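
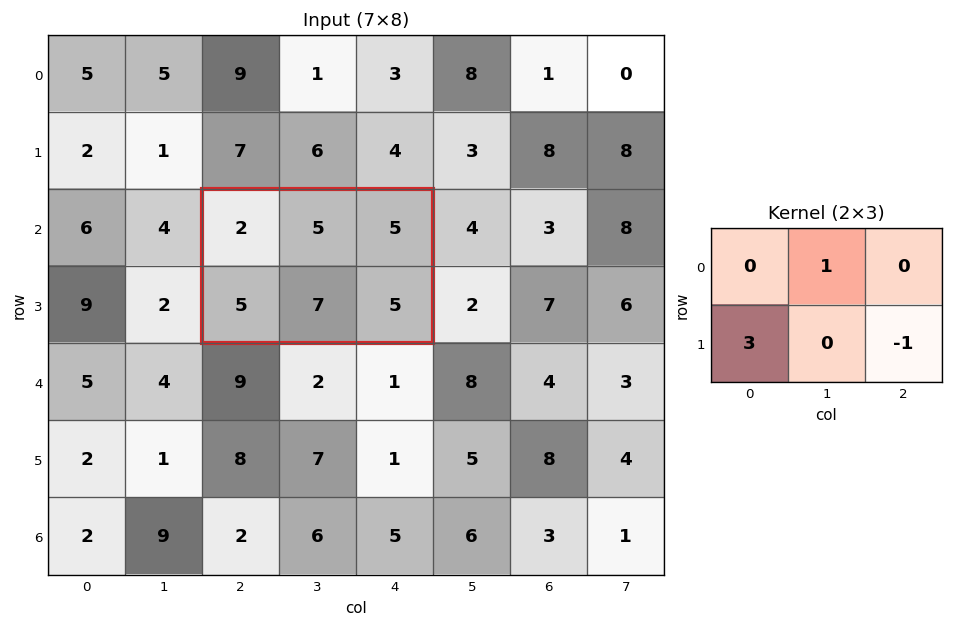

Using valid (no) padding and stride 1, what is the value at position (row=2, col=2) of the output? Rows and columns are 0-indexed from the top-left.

15

The receptive field on the input at this output position is [2 5 5 / 5 7 5]. Elementwise product with the kernel and sum: 5·1 + 5·3 + 5·-1.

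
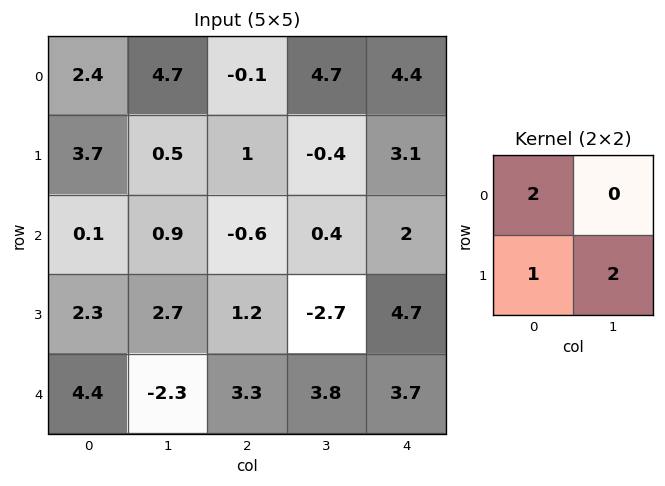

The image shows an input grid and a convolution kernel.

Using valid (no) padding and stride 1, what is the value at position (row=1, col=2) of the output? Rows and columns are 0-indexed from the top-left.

The receptive field on the input at this output position is [1 -0.4 / -0.6 0.4]. Elementwise product with the kernel and sum: 1·2 + -0.6·1 + 0.4·2.

2.2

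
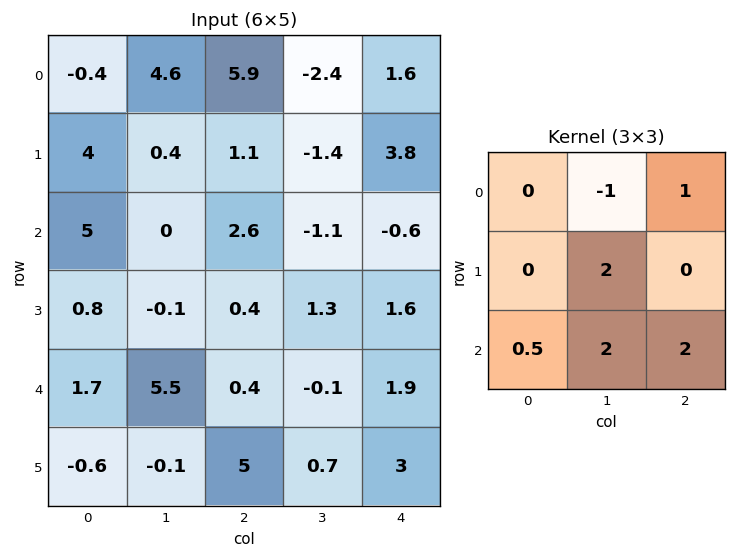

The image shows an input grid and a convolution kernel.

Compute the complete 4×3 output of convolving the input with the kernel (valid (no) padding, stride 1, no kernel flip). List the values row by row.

Output[0,0]: The receptive field on the input at this output position is [-0.4 4.6 5.9 / 4 0.4 1.1 / 5 0 2.6]. Elementwise product with the kernel and sum: 4.6·-1 + 5.9·1 + 0.4·2 + 5·0.5 + 0·2 + 2.6·2.

9.8 -3.1 -0.9
1.7 6.05 9
15.05 0.45 6.9
21 13.05 10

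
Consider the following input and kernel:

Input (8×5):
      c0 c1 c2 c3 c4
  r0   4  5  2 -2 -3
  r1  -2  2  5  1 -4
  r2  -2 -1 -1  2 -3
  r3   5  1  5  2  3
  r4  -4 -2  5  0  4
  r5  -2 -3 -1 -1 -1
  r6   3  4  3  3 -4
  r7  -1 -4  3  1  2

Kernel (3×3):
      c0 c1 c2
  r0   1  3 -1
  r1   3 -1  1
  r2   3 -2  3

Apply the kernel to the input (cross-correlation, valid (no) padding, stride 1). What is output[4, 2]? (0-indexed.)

-11

The receptive field on the input at this output position is [5 0 4 / -1 -1 -1 / 3 3 -4]. Elementwise product with the kernel and sum: 5·1 + 0·3 + 4·-1 + -1·3 + -1·-1 + -1·1 + 3·3 + 3·-2 + -4·3.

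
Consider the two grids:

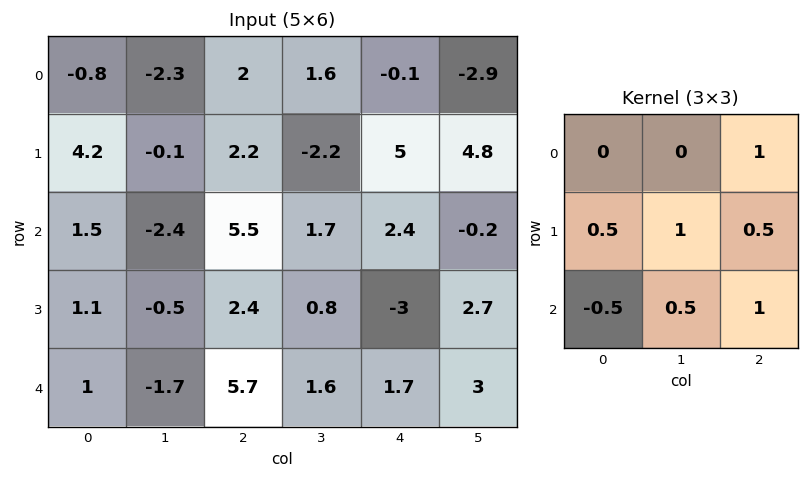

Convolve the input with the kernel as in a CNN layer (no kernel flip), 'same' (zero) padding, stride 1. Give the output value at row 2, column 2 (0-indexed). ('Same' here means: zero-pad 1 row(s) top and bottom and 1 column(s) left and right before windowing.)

5.2

The receptive field on the zero-padded input at this output position is [-0.1 2.2 -2.2 / -2.4 5.5 1.7 / -0.5 2.4 0.8]. Elementwise product with the kernel and sum: -2.2·1 + -2.4·0.5 + 5.5·1 + 1.7·0.5 + -0.5·-0.5 + 2.4·0.5 + 0.8·1.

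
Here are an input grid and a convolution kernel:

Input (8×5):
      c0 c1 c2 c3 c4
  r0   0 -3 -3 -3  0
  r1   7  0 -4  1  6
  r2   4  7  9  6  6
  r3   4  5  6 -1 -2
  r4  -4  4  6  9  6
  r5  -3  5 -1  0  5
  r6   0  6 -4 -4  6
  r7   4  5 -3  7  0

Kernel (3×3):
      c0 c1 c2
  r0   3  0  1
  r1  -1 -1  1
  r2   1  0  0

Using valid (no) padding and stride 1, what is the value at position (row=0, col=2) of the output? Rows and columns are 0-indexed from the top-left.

9

The receptive field on the input at this output position is [-3 -3 0 / -4 1 6 / 9 6 6]. Elementwise product with the kernel and sum: -3·3 + 0·1 + -4·-1 + 1·-1 + 6·1 + 9·1.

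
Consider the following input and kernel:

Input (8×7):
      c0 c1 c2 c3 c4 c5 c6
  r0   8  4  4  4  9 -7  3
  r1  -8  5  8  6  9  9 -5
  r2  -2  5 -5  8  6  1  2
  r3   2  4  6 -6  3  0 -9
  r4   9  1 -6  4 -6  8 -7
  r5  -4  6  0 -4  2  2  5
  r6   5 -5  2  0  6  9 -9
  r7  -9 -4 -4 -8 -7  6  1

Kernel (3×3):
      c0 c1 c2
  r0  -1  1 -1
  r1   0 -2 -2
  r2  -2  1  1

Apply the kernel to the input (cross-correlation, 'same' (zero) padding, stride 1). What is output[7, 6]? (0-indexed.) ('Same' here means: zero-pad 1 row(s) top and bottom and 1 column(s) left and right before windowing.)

-20

The receptive field on the zero-padded input at this output position is [9 -9 0 / 6 1 0 / 0 0 0]. Elementwise product with the kernel and sum: 9·-1 + -9·1 + 0·-1 + 1·-2 + 0·-2 + 0·-2 + 0·1 + 0·1.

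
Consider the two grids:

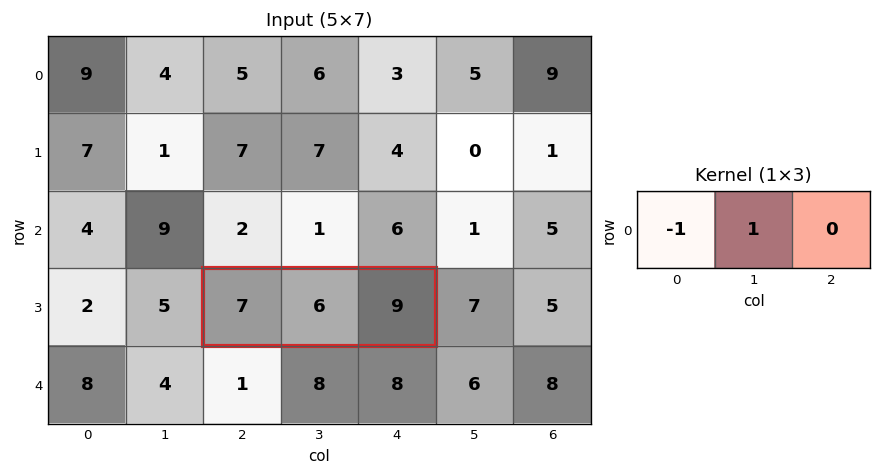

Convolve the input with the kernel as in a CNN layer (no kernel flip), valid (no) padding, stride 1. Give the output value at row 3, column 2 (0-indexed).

The receptive field on the input at this output position is [7 6 9]. Elementwise product with the kernel and sum: 7·-1 + 6·1.

-1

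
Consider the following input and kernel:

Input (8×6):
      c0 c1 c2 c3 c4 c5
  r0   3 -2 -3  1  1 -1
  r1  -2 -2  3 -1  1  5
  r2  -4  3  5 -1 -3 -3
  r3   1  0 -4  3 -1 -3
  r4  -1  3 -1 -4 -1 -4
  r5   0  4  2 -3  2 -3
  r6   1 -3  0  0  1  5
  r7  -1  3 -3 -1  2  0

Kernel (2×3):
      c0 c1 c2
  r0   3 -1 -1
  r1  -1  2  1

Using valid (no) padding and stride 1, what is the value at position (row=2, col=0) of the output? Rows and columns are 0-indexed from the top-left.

-25

The receptive field on the input at this output position is [-4 3 5 / 1 0 -4]. Elementwise product with the kernel and sum: -4·3 + 3·-1 + 5·-1 + 1·-1 + 0·2 + -4·1.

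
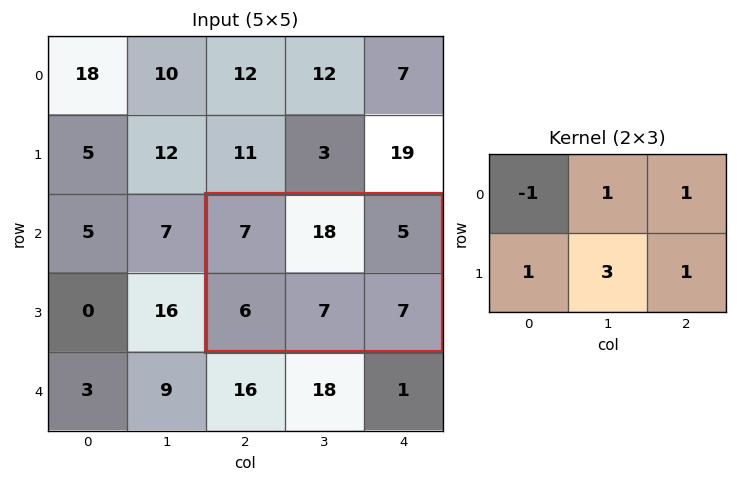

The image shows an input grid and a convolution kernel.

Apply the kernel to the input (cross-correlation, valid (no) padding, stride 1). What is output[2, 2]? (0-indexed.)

50

The receptive field on the input at this output position is [7 18 5 / 6 7 7]. Elementwise product with the kernel and sum: 7·-1 + 18·1 + 5·1 + 6·1 + 7·3 + 7·1.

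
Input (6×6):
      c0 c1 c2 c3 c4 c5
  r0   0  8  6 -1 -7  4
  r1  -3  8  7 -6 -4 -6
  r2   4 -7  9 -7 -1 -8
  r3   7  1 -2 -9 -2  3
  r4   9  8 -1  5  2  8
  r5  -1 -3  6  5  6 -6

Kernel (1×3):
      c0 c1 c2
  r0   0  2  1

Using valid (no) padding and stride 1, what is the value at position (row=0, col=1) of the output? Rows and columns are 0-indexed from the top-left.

The receptive field on the input at this output position is [8 6 -1]. Elementwise product with the kernel and sum: 6·2 + -1·1.

11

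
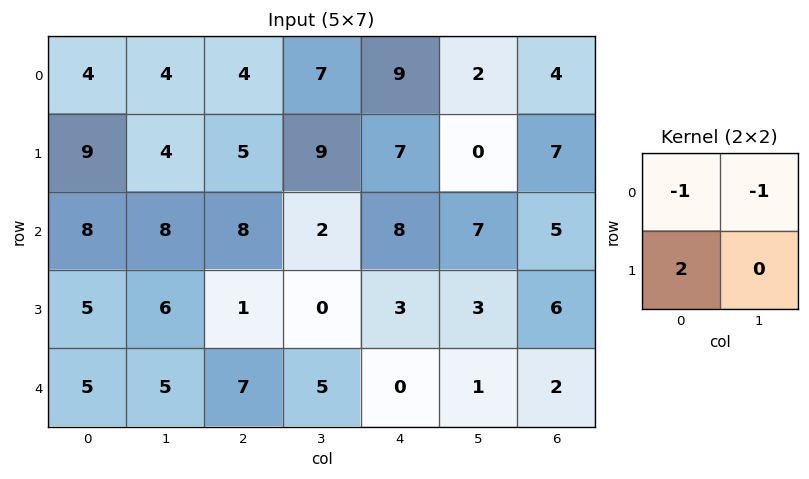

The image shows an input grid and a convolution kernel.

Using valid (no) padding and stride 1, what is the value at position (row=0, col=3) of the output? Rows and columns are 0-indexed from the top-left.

2

The receptive field on the input at this output position is [7 9 / 9 7]. Elementwise product with the kernel and sum: 7·-1 + 9·-1 + 9·2.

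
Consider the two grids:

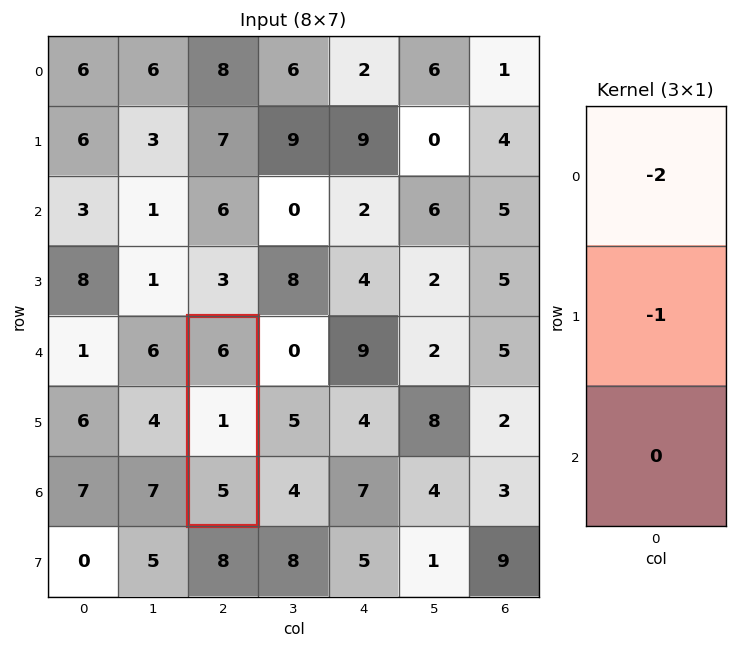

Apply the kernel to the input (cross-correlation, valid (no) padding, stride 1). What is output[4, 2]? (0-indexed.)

The receptive field on the input at this output position is [6 / 1 / 5]. Elementwise product with the kernel and sum: 6·-2 + 1·-1.

-13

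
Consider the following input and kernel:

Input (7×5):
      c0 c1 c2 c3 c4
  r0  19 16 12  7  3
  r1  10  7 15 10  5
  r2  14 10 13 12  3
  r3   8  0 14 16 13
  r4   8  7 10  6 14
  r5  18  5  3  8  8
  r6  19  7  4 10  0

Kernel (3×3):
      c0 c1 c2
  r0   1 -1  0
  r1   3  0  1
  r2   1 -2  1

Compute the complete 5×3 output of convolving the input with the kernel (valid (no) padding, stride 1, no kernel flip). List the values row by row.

55 31 47
80 22 42
46 6 68
53 20 37
67 29 5

Output[0,0]: The receptive field on the input at this output position is [19 16 12 / 10 7 15 / 14 10 13]. Elementwise product with the kernel and sum: 19·1 + 16·-1 + 10·3 + 15·1 + 14·1 + 10·-2 + 13·1.
Output[0,1]: The receptive field on the input at this output position is [16 12 7 / 7 15 10 / 10 13 12]. Elementwise product with the kernel and sum: 16·1 + 12·-1 + 7·3 + 10·1 + 10·1 + 13·-2 + 12·1.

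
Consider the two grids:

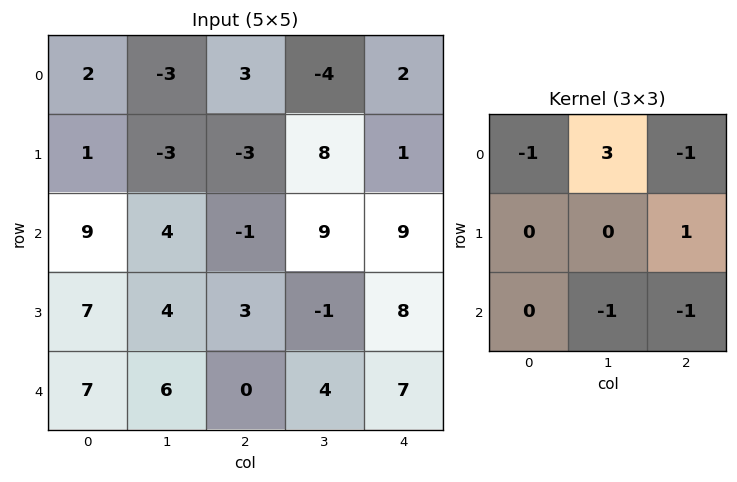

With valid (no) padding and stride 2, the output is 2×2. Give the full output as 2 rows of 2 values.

-20 -34
1 16

Output[0,0]: The receptive field on the input at this output position is [2 -3 3 / 1 -3 -3 / 9 4 -1]. Elementwise product with the kernel and sum: 2·-1 + -3·3 + 3·-1 + -3·1 + 4·-1 + -1·-1.
Output[0,1]: The receptive field on the input at this output position is [3 -4 2 / -3 8 1 / -1 9 9]. Elementwise product with the kernel and sum: 3·-1 + -4·3 + 2·-1 + 1·1 + 9·-1 + 9·-1.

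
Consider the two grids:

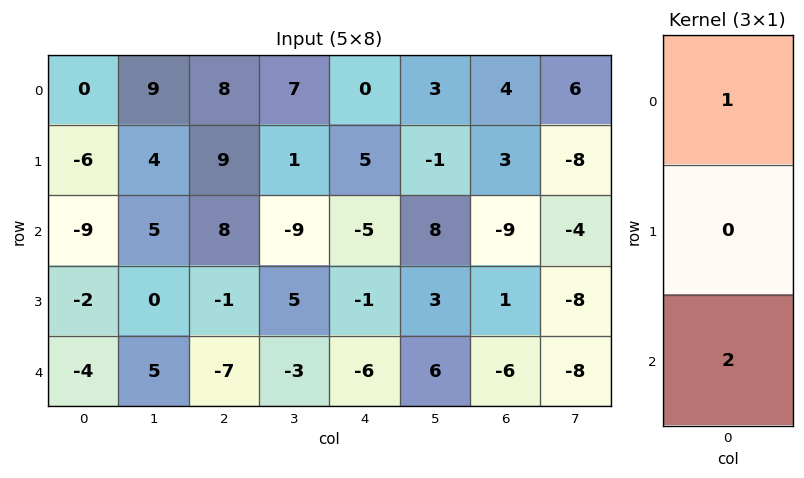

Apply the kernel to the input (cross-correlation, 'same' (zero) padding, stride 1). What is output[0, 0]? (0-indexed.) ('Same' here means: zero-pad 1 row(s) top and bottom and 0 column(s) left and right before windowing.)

The receptive field on the zero-padded input at this output position is [0 / 0 / -6]. Elementwise product with the kernel and sum: 0·1 + -6·2.

-12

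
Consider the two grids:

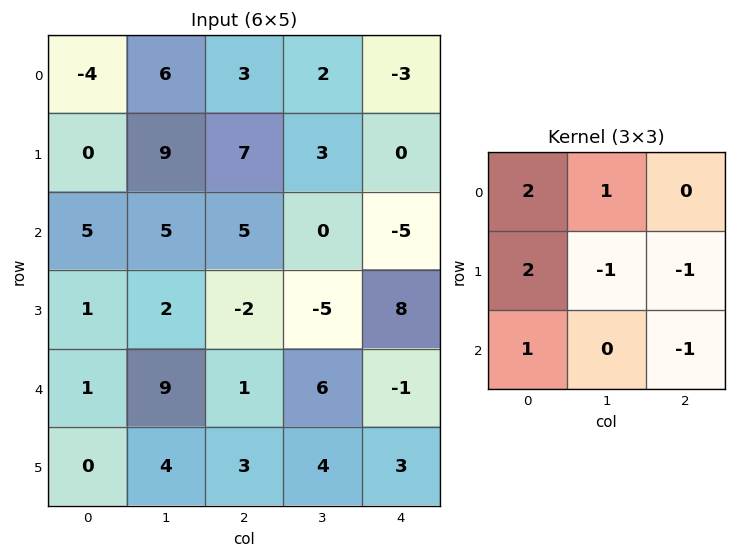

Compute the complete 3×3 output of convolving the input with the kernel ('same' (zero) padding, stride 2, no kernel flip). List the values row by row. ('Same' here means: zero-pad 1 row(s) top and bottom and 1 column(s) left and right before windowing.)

Output[0,0]: The receptive field on the zero-padded input at this output position is [0 0 0 / 0 -4 6 / 0 0 9]. Elementwise product with the kernel and sum: 0·2 + 0·1 + 0·2 + -4·-1 + 6·-1 + 0·1 + 9·-1.

-11 13 10
-12 37 6
-13 13 15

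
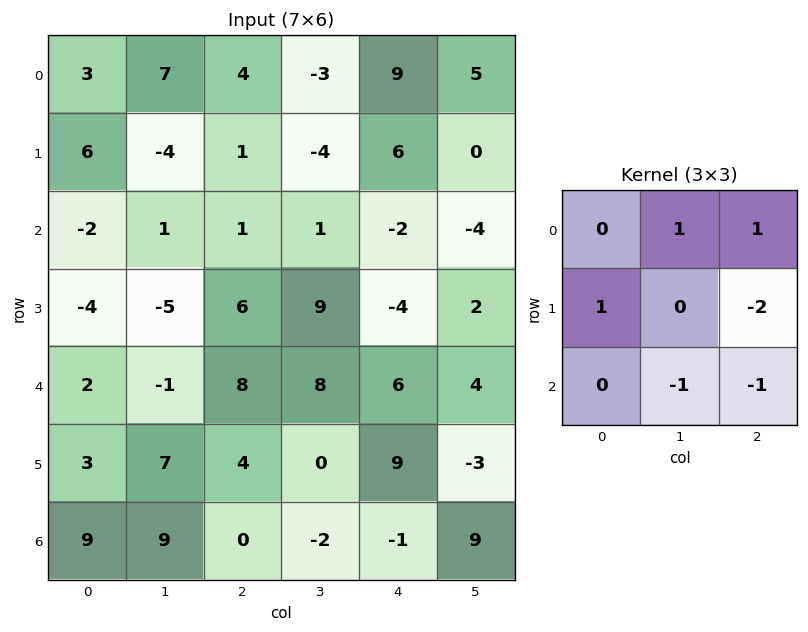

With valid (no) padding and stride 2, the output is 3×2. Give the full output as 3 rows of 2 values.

13 -4
-21 -1
-7 3

Output[0,0]: The receptive field on the input at this output position is [3 7 4 / 6 -4 1 / -2 1 1]. Elementwise product with the kernel and sum: 7·1 + 4·1 + 6·1 + 1·-2 + 1·-1 + 1·-1.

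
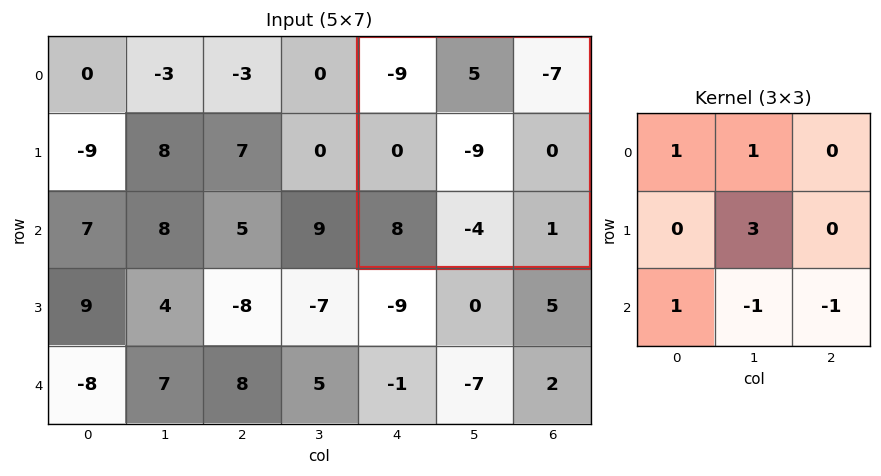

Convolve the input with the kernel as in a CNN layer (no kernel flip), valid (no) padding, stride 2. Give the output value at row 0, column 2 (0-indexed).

The receptive field on the input at this output position is [-9 5 -7 / 0 -9 0 / 8 -4 1]. Elementwise product with the kernel and sum: -9·1 + 5·1 + -9·3 + 8·1 + -4·-1 + 1·-1.

-20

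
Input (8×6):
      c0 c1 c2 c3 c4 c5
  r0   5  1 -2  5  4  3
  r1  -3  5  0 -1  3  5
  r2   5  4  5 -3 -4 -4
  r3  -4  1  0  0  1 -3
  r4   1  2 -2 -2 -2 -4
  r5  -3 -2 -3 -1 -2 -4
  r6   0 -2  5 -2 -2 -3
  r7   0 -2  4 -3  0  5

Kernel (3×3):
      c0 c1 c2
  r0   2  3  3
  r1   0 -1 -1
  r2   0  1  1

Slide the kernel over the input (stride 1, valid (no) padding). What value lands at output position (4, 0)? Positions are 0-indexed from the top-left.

The receptive field on the input at this output position is [1 2 -2 / -3 -2 -3 / 0 -2 5]. Elementwise product with the kernel and sum: 1·2 + 2·3 + -2·3 + -2·-1 + -3·-1 + -2·1 + 5·1.

10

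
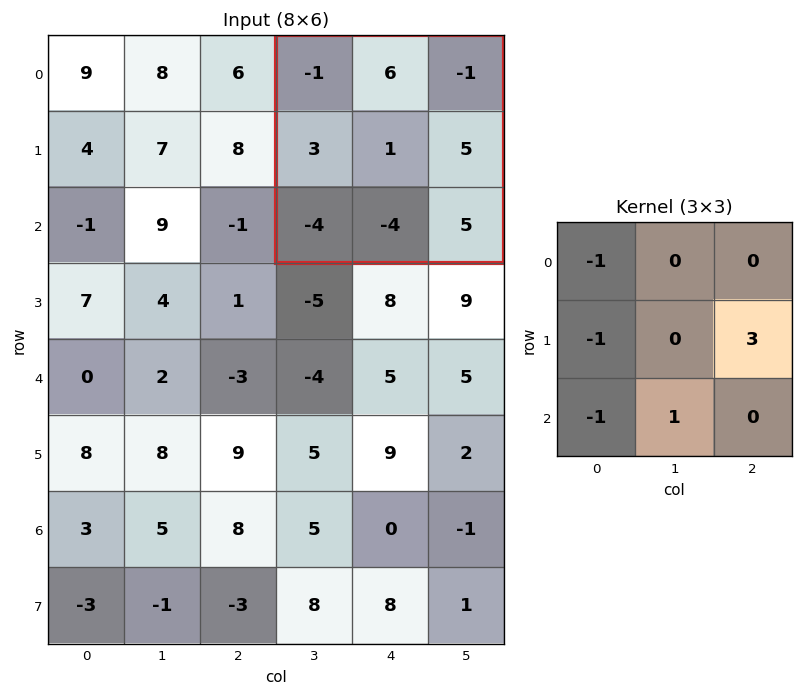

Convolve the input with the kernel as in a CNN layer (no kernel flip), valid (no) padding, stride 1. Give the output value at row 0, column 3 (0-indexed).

13

The receptive field on the input at this output position is [-1 6 -1 / 3 1 5 / -4 -4 5]. Elementwise product with the kernel and sum: -1·-1 + 3·-1 + 5·3 + -4·-1 + -4·1.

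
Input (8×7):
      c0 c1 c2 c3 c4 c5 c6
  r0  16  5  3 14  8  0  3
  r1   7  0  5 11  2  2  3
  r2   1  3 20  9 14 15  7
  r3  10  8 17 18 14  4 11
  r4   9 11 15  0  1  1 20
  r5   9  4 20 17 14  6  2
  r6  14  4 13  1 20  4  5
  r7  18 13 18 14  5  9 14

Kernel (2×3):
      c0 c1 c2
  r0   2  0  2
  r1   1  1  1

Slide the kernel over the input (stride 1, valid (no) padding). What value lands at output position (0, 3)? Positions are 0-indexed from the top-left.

43

The receptive field on the input at this output position is [14 8 0 / 11 2 2]. Elementwise product with the kernel and sum: 14·2 + 0·2 + 11·1 + 2·1 + 2·1.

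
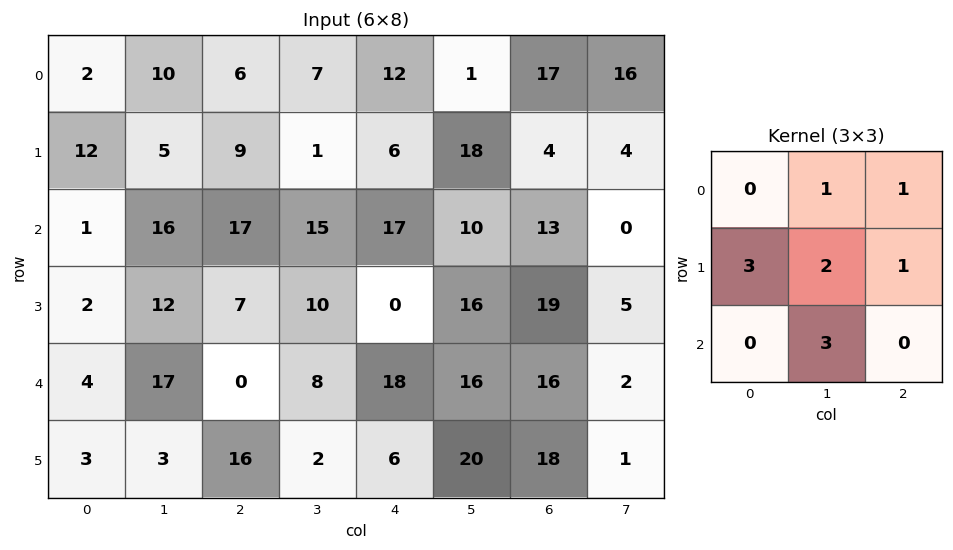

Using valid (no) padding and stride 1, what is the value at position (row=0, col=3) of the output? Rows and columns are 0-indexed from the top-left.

The receptive field on the input at this output position is [7 12 1 / 1 6 18 / 15 17 10]. Elementwise product with the kernel and sum: 12·1 + 1·1 + 1·3 + 6·2 + 18·1 + 17·3.

97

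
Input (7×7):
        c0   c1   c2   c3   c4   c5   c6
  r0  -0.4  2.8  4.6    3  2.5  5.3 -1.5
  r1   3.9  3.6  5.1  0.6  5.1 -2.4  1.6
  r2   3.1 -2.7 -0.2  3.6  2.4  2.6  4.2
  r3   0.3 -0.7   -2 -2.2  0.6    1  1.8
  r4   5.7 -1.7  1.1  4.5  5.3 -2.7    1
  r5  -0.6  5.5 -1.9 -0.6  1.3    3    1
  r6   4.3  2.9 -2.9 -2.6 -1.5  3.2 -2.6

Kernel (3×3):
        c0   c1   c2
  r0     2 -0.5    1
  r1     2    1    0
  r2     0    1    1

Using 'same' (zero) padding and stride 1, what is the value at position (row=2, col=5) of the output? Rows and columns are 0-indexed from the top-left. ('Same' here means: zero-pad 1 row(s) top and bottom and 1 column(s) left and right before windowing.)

23.2

The receptive field on the zero-padded input at this output position is [5.1 -2.4 1.6 / 2.4 2.6 4.2 / 0.6 1 1.8]. Elementwise product with the kernel and sum: 5.1·2 + -2.4·-0.5 + 1.6·1 + 2.4·2 + 2.6·1 + 1·1 + 1.8·1.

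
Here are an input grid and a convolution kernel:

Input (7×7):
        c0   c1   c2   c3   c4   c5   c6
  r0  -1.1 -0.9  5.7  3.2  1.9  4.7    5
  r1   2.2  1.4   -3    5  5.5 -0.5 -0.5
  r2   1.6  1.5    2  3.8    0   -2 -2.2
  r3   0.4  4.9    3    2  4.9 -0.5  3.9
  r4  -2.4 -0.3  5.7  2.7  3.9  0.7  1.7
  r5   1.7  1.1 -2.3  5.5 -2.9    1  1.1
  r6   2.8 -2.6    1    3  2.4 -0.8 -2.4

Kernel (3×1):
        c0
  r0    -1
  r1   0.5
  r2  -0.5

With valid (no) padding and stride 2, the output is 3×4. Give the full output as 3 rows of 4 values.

1.4 -8.2 0.85 -4.15
-0.2 -3.35 0.5 3.3
1.85 -7.35 -6.55 0.05

Output[0,0]: The receptive field on the input at this output position is [-1.1 / 2.2 / 1.6]. Elementwise product with the kernel and sum: -1.1·-1 + 2.2·0.5 + 1.6·-0.5.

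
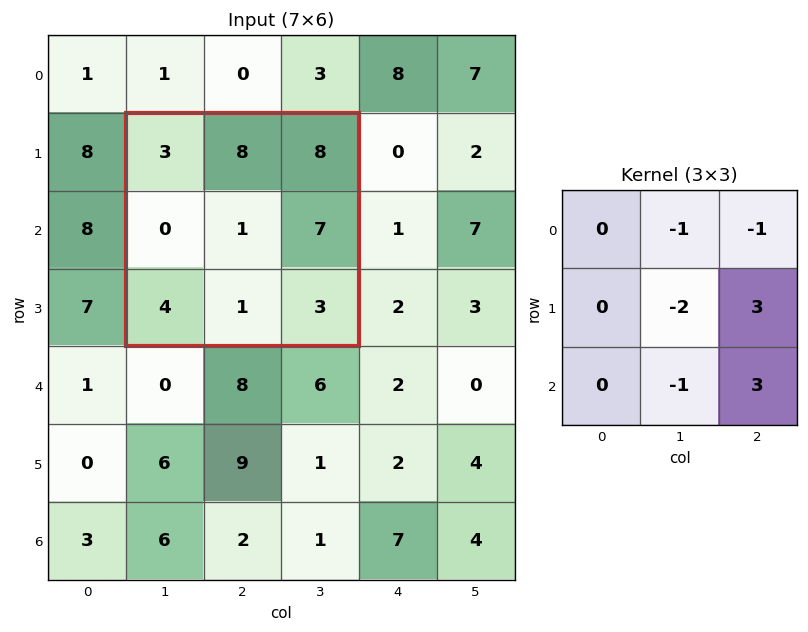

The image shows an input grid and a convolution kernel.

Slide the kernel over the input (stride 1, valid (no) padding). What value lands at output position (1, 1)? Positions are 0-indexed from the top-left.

The receptive field on the input at this output position is [3 8 8 / 0 1 7 / 4 1 3]. Elementwise product with the kernel and sum: 8·-1 + 8·-1 + 1·-2 + 7·3 + 1·-1 + 3·3.

11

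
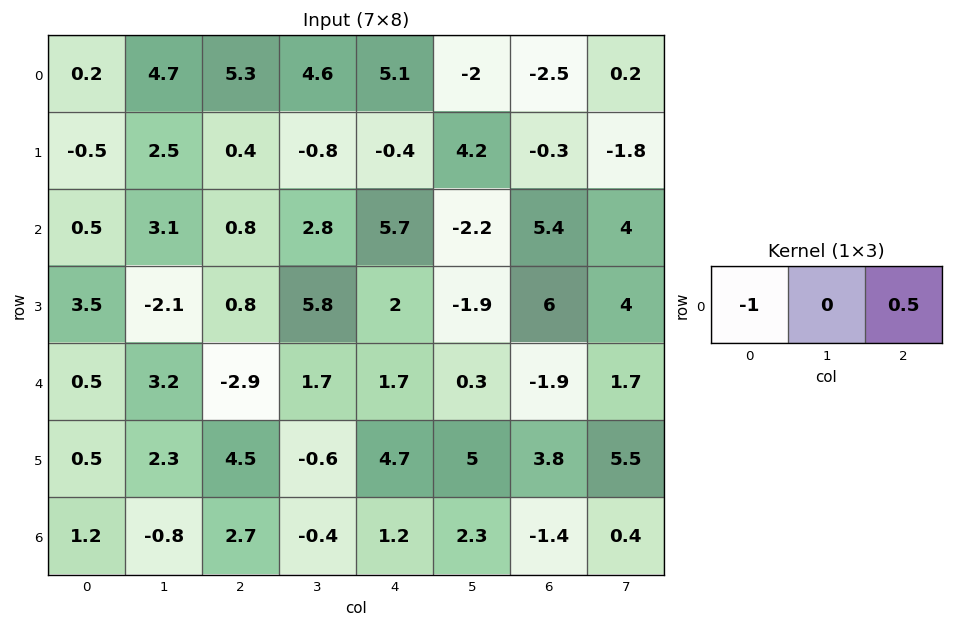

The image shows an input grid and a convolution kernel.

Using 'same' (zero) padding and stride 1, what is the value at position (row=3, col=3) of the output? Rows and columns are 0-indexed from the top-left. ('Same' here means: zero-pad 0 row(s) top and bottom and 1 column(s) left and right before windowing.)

0.2

The receptive field on the zero-padded input at this output position is [0.8 5.8 2]. Elementwise product with the kernel and sum: 0.8·-1 + 2·0.5.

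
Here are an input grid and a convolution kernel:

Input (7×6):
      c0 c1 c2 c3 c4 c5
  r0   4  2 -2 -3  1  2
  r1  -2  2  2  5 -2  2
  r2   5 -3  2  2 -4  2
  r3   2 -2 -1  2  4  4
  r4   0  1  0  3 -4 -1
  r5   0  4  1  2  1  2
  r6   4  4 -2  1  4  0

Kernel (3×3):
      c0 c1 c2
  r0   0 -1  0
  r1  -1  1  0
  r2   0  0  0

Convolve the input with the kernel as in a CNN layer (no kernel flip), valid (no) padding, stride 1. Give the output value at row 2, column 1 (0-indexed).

-1

The receptive field on the input at this output position is [-3 2 2 / -2 -1 2 / 1 0 3]. Elementwise product with the kernel and sum: 2·-1 + -2·-1 + -1·1.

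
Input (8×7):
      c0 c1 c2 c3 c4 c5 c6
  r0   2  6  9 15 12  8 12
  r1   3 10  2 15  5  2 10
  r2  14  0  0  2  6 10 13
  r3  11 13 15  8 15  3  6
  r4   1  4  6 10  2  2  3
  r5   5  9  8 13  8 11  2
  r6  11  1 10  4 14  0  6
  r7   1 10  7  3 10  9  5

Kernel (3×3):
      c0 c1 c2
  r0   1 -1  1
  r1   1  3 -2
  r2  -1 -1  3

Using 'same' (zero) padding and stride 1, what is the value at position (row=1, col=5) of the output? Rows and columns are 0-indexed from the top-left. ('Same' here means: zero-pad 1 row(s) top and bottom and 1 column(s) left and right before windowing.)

The receptive field on the zero-padded input at this output position is [12 8 12 / 5 2 10 / 6 10 13]. Elementwise product with the kernel and sum: 12·1 + 8·-1 + 12·1 + 5·1 + 2·3 + 10·-2 + 6·-1 + 10·-1 + 13·3.

30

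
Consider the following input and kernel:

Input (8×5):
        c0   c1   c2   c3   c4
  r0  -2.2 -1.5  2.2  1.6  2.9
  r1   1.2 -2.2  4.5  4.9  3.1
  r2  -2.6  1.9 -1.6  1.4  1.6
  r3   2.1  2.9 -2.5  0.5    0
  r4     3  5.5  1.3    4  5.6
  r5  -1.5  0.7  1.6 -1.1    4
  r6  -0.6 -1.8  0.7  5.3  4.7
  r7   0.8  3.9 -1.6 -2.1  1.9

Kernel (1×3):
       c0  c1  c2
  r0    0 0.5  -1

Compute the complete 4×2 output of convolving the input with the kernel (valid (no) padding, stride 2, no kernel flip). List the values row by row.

Output[0,0]: The receptive field on the input at this output position is [-2.2 -1.5 2.2]. Elementwise product with the kernel and sum: -1.5·0.5 + 2.2·-1.
Output[0,1]: The receptive field on the input at this output position is [2.2 1.6 2.9]. Elementwise product with the kernel and sum: 1.6·0.5 + 2.9·-1.

-2.95 -2.1
2.55 -0.9
1.45 -3.6
-1.6 -2.05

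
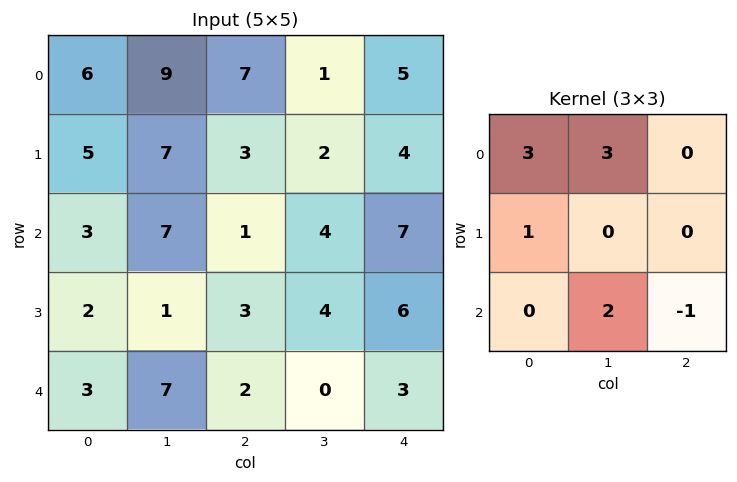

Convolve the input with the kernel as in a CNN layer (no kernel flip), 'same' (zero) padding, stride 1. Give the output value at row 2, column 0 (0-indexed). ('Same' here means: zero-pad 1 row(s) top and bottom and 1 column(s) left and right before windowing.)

The receptive field on the zero-padded input at this output position is [0 5 7 / 0 3 7 / 0 2 1]. Elementwise product with the kernel and sum: 0·3 + 5·3 + 0·1 + 2·2 + 1·-1.

18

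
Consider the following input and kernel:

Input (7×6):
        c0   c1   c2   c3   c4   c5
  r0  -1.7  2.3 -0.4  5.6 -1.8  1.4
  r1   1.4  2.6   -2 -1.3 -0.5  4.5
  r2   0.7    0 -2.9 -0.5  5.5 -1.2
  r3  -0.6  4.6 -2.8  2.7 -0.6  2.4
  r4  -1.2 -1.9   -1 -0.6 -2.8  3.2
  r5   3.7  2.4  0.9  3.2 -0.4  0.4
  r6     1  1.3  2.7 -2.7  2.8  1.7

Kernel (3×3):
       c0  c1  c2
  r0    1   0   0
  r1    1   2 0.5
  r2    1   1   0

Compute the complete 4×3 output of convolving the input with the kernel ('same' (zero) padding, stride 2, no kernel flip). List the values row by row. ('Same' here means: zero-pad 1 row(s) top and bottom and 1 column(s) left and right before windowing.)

Output[0,0]: The receptive field on the zero-padded input at this output position is [0 0 0 / 0 -1.7 2.3 / 0 1.4 2.6]. Elementwise product with the kernel and sum: 0·1 + 0·1 + -1.7·2 + 2.3·0.5 + 0·1 + 1.4·1.

-0.85 4.9 0.9
0.8 -1.65 10.7
0.35 3.7 0.9
2.65 7.75 6.95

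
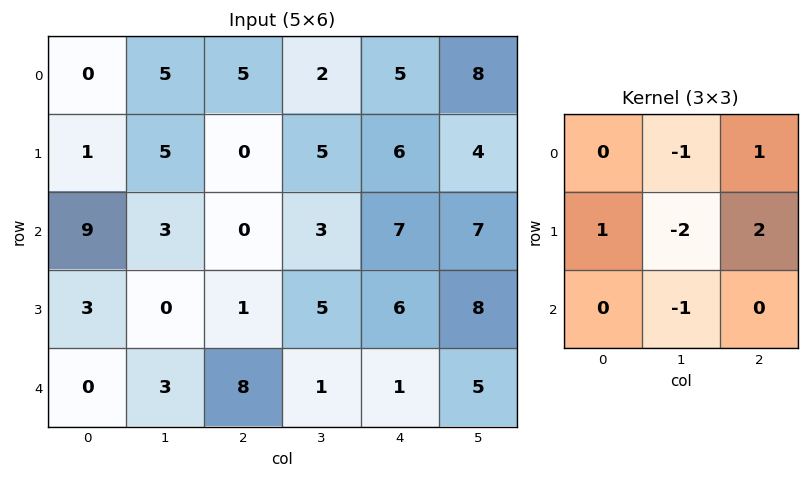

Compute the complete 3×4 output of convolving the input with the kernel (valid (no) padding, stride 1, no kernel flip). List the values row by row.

-12 12 2 -3
-2 13 4 -5
-1 3 6 8

Output[0,0]: The receptive field on the input at this output position is [0 5 5 / 1 5 0 / 9 3 0]. Elementwise product with the kernel and sum: 5·-1 + 5·1 + 1·1 + 5·-2 + 0·2 + 3·-1.
Output[0,1]: The receptive field on the input at this output position is [5 5 2 / 5 0 5 / 3 0 3]. Elementwise product with the kernel and sum: 5·-1 + 2·1 + 5·1 + 0·-2 + 5·2 + 0·-1.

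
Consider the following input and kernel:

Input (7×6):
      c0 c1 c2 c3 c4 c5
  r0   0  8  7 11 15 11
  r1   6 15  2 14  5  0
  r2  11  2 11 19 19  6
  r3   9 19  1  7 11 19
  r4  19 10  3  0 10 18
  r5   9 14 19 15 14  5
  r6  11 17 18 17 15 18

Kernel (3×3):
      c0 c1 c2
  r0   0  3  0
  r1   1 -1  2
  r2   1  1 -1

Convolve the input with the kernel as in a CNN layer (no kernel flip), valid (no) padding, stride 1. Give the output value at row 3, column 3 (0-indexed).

83

The receptive field on the input at this output position is [7 11 19 / 0 10 18 / 15 14 5]. Elementwise product with the kernel and sum: 11·3 + 0·1 + 10·-1 + 18·2 + 15·1 + 14·1 + 5·-1.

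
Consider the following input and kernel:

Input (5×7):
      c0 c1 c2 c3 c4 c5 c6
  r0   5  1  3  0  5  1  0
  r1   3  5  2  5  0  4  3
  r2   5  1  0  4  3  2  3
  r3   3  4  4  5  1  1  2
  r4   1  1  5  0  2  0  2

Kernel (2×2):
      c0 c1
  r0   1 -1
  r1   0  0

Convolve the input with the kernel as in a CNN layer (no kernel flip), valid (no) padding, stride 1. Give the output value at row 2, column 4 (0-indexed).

The receptive field on the input at this output position is [3 2 / 1 1]. Elementwise product with the kernel and sum: 3·1 + 2·-1.

1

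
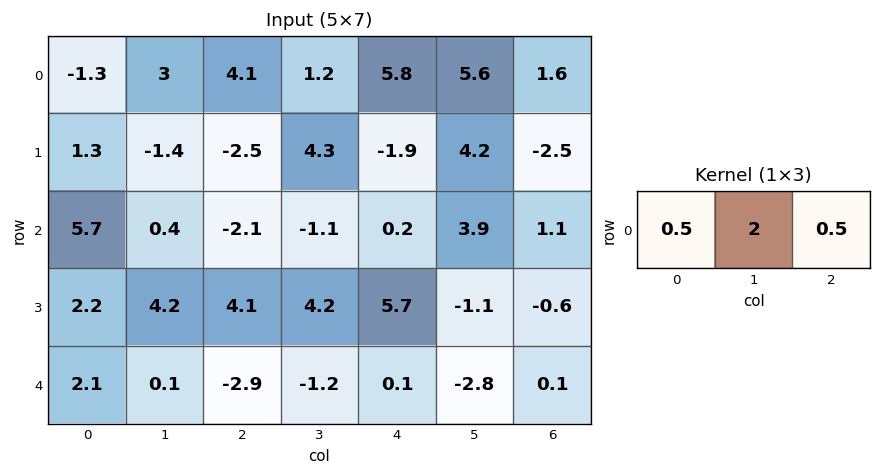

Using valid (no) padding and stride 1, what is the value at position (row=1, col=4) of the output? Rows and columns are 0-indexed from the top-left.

The receptive field on the input at this output position is [-1.9 4.2 -2.5]. Elementwise product with the kernel and sum: -1.9·0.5 + 4.2·2 + -2.5·0.5.

6.2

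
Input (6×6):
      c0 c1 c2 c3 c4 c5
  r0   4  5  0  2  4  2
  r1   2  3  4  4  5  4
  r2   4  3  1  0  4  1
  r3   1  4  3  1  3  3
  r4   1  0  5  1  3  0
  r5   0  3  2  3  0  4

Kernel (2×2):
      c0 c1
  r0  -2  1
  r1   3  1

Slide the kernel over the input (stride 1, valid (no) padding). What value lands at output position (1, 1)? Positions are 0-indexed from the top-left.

8

The receptive field on the input at this output position is [3 4 / 3 1]. Elementwise product with the kernel and sum: 3·-2 + 4·1 + 3·3 + 1·1.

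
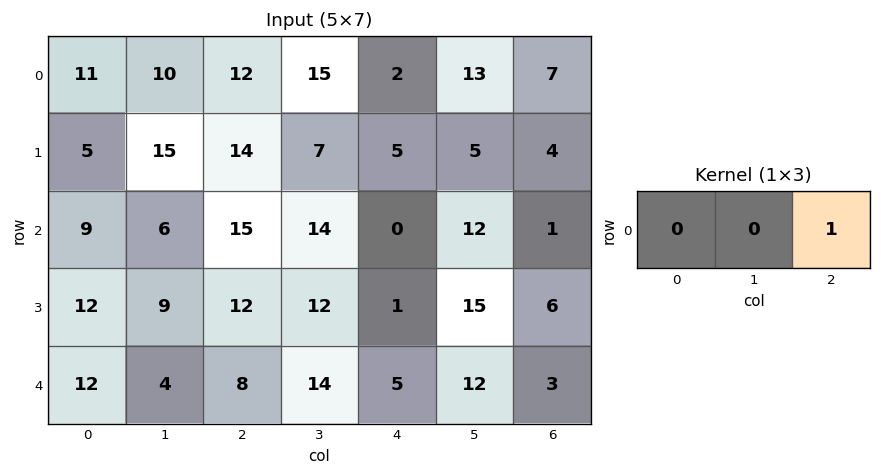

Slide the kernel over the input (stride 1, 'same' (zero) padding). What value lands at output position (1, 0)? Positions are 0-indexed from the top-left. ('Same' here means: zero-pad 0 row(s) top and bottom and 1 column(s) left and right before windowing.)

The receptive field on the zero-padded input at this output position is [0 5 15]. Elementwise product with the kernel and sum: 15·1.

15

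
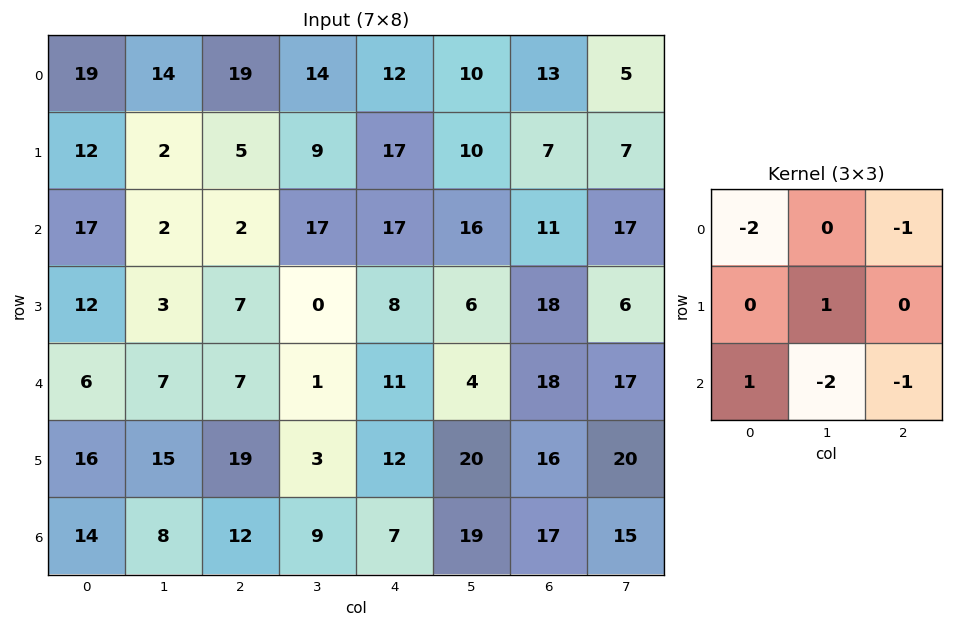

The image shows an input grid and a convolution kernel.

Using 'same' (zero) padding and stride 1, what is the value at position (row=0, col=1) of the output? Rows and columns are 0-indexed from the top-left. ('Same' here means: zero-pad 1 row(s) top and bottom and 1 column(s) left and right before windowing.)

17

The receptive field on the zero-padded input at this output position is [0 0 0 / 19 14 19 / 12 2 5]. Elementwise product with the kernel and sum: 0·-2 + 0·-1 + 14·1 + 12·1 + 2·-2 + 5·-1.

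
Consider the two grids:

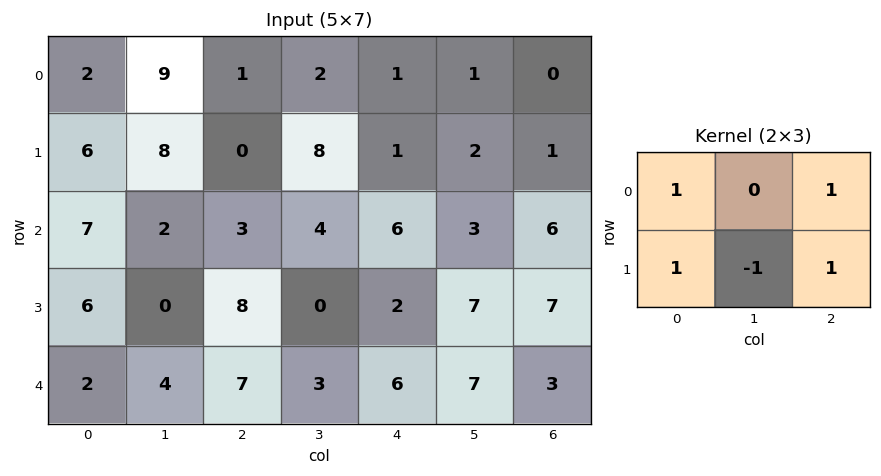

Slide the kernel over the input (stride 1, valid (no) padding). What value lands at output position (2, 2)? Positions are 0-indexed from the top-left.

19

The receptive field on the input at this output position is [3 4 6 / 8 0 2]. Elementwise product with the kernel and sum: 3·1 + 6·1 + 8·1 + 0·-1 + 2·1.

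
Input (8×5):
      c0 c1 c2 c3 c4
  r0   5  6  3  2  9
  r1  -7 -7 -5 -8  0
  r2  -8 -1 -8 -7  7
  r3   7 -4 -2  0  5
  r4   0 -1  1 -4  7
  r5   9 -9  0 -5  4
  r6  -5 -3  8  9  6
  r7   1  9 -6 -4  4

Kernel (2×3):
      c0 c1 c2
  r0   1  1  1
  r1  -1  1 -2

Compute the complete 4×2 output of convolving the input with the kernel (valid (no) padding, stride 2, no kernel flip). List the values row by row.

24 11
-24 -16
-18 -9
20 17

Output[0,0]: The receptive field on the input at this output position is [5 6 3 / -7 -7 -5]. Elementwise product with the kernel and sum: 5·1 + 6·1 + 3·1 + -7·-1 + -7·1 + -5·-2.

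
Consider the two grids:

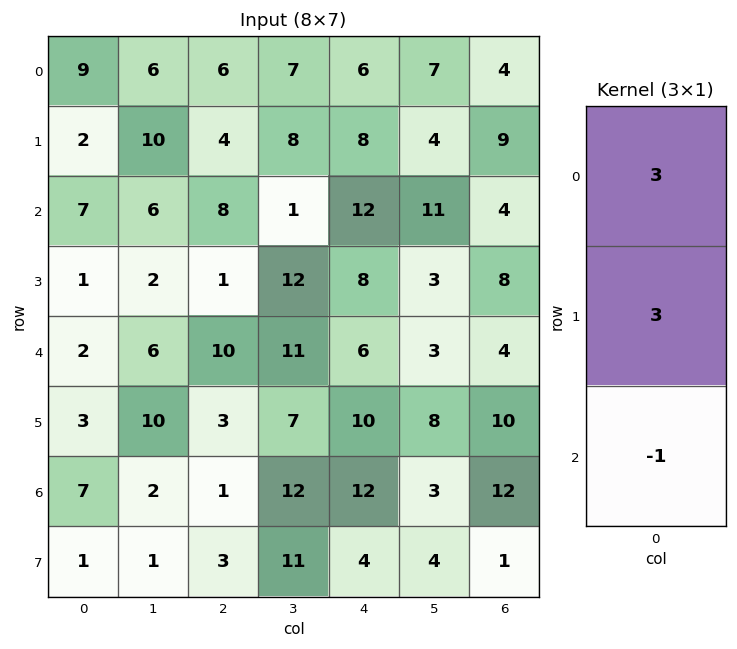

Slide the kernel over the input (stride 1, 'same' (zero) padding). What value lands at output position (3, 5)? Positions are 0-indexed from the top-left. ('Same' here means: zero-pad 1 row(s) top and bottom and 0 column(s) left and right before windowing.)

39

The receptive field on the zero-padded input at this output position is [11 / 3 / 3]. Elementwise product with the kernel and sum: 11·3 + 3·3 + 3·-1.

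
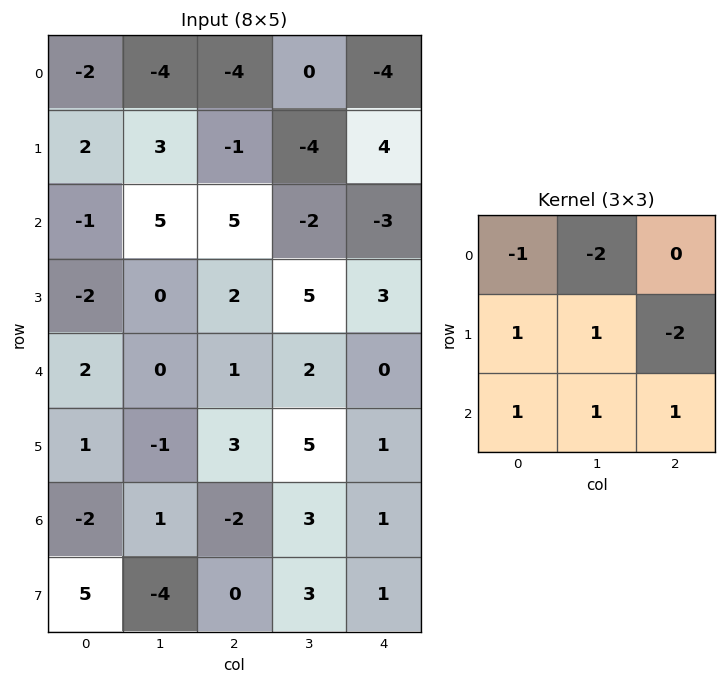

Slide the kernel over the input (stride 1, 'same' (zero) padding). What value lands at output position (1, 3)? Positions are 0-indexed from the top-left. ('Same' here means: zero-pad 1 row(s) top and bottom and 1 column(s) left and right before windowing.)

-9

The receptive field on the zero-padded input at this output position is [-4 0 -4 / -1 -4 4 / 5 -2 -3]. Elementwise product with the kernel and sum: -4·-1 + 0·-2 + -1·1 + -4·1 + 4·-2 + 5·1 + -2·1 + -3·1.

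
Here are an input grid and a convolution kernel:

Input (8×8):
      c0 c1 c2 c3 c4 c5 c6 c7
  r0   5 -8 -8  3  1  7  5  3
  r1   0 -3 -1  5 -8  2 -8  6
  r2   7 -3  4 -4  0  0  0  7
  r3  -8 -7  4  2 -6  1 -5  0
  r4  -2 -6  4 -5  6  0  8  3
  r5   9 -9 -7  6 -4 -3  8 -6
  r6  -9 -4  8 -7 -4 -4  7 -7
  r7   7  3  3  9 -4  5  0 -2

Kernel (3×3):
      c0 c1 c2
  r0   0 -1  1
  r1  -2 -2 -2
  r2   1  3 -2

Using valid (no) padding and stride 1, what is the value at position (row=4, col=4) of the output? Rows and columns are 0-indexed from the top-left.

The receptive field on the input at this output position is [6 0 8 / -4 -3 8 / -4 -4 7]. Elementwise product with the kernel and sum: 0·-1 + 8·1 + -4·-2 + -3·-2 + 8·-2 + -4·1 + -4·3 + 7·-2.

-24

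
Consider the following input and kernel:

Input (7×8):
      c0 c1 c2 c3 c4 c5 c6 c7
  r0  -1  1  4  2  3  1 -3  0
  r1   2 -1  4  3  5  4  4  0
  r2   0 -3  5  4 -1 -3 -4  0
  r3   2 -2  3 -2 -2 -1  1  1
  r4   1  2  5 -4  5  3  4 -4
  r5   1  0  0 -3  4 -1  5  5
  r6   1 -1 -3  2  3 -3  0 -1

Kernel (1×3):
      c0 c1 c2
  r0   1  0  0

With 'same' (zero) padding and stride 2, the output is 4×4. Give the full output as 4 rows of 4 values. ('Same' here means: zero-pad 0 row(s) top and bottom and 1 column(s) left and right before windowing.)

0 1 2 1
0 -3 4 -3
0 2 -4 3
0 -1 2 -3

Output[0,0]: The receptive field on the zero-padded input at this output position is [0 -1 1]. Elementwise product with the kernel and sum: 0·1.
Output[0,1]: The receptive field on the zero-padded input at this output position is [1 4 2]. Elementwise product with the kernel and sum: 1·1.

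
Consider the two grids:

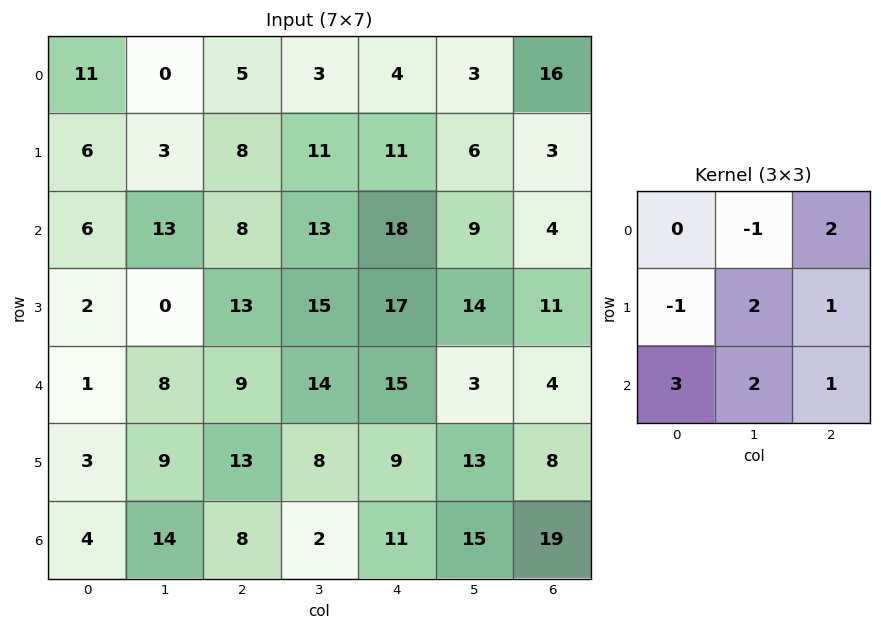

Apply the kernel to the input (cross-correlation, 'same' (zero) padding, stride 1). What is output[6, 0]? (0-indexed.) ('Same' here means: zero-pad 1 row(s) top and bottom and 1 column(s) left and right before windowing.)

37

The receptive field on the zero-padded input at this output position is [0 3 9 / 0 4 14 / 0 0 0]. Elementwise product with the kernel and sum: 3·-1 + 9·2 + 0·-1 + 4·2 + 14·1 + 0·3 + 0·2 + 0·1.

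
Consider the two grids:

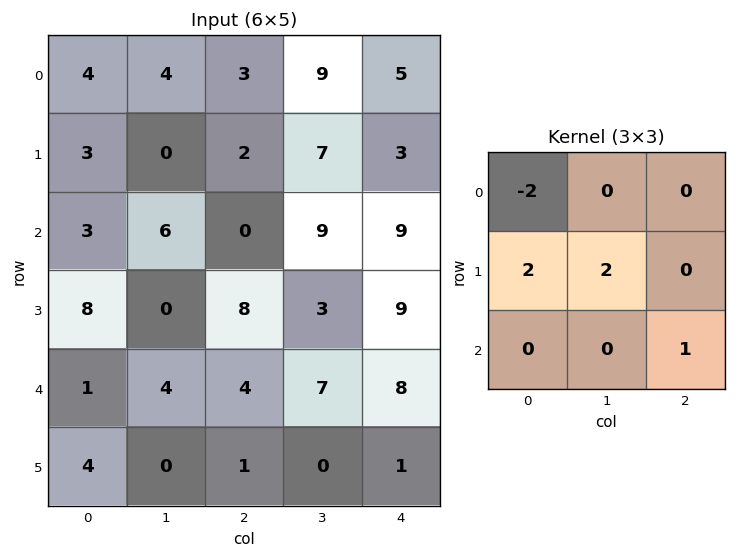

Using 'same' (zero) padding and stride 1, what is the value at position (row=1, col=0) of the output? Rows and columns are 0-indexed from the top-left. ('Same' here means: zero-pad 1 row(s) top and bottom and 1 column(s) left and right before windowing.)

12

The receptive field on the zero-padded input at this output position is [0 4 4 / 0 3 0 / 0 3 6]. Elementwise product with the kernel and sum: 0·-2 + 0·2 + 3·2 + 6·1.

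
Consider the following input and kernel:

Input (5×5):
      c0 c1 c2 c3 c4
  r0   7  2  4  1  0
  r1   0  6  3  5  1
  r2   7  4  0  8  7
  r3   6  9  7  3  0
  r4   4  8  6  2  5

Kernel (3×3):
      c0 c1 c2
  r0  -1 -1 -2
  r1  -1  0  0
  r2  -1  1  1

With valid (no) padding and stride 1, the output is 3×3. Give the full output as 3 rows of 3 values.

-20 -10 7
-9 -22 -14
-7 -29 -28

Output[0,0]: The receptive field on the input at this output position is [7 2 4 / 0 6 3 / 7 4 0]. Elementwise product with the kernel and sum: 7·-1 + 2·-1 + 4·-2 + 0·-1 + 7·-1 + 4·1 + 0·1.
Output[0,1]: The receptive field on the input at this output position is [2 4 1 / 6 3 5 / 4 0 8]. Elementwise product with the kernel and sum: 2·-1 + 4·-1 + 1·-2 + 6·-1 + 4·-1 + 0·1 + 8·1.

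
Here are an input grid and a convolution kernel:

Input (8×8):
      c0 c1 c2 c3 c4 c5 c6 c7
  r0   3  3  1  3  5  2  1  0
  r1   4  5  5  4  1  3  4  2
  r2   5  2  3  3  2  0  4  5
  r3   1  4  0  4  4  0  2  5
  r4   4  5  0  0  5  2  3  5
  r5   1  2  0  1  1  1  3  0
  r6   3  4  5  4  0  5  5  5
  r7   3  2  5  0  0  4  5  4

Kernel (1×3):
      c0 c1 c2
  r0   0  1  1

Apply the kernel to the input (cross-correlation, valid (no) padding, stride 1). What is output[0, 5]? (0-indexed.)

1

The receptive field on the input at this output position is [2 1 0]. Elementwise product with the kernel and sum: 1·1 + 0·1.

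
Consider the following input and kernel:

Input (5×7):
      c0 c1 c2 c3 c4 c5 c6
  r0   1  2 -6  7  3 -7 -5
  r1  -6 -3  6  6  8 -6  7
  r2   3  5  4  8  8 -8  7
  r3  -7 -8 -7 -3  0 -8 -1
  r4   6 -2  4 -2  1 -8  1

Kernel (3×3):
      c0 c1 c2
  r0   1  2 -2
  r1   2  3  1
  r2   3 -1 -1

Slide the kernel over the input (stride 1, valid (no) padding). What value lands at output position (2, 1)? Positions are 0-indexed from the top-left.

-51

The receptive field on the input at this output position is [5 4 8 / -8 -7 -3 / -2 4 -2]. Elementwise product with the kernel and sum: 5·1 + 4·2 + 8·-2 + -8·2 + -7·3 + -3·1 + -2·3 + 4·-1 + -2·-1.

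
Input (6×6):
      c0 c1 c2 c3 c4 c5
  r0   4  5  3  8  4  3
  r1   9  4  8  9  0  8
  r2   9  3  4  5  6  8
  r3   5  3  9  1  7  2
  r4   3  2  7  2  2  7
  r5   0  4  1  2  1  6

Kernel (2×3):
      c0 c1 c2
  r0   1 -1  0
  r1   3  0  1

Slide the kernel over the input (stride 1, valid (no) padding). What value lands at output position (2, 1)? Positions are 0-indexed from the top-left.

The receptive field on the input at this output position is [3 4 5 / 3 9 1]. Elementwise product with the kernel and sum: 3·1 + 4·-1 + 3·3 + 1·1.

9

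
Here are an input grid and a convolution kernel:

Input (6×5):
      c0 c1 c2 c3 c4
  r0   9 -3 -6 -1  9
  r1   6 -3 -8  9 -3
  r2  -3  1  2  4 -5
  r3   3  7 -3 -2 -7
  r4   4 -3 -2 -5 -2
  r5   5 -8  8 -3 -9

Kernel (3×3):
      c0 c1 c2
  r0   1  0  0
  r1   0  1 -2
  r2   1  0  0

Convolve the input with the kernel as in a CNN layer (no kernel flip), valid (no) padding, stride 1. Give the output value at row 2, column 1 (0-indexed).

The receptive field on the input at this output position is [1 2 4 / 7 -3 -2 / -3 -2 -5]. Elementwise product with the kernel and sum: 1·1 + -3·1 + -2·-2 + -3·1.

-1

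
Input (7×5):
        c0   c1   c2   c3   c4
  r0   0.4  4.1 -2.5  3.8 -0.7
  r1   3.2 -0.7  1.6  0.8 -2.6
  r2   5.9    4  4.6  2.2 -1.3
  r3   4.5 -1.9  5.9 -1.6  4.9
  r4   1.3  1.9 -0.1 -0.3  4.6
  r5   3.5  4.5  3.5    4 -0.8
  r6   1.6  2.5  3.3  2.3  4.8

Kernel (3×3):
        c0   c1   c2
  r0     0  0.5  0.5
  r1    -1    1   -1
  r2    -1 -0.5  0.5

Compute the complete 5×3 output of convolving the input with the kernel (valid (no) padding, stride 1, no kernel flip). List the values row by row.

-10.3 -3.05 -3
-6.65 -2.25 -4.65
-10.3 10.8 -9.4
-1.3 -3.8 -9.05
-2.8 -8.2 1.4

Output[0,0]: The receptive field on the input at this output position is [0.4 4.1 -2.5 / 3.2 -0.7 1.6 / 5.9 4 4.6]. Elementwise product with the kernel and sum: 4.1·0.5 + -2.5·0.5 + 3.2·-1 + -0.7·1 + 1.6·-1 + 5.9·-1 + 4·-0.5 + 4.6·0.5.
Output[0,1]: The receptive field on the input at this output position is [4.1 -2.5 3.8 / -0.7 1.6 0.8 / 4 4.6 2.2]. Elementwise product with the kernel and sum: -2.5·0.5 + 3.8·0.5 + -0.7·-1 + 1.6·1 + 0.8·-1 + 4·-1 + 4.6·-0.5 + 2.2·0.5.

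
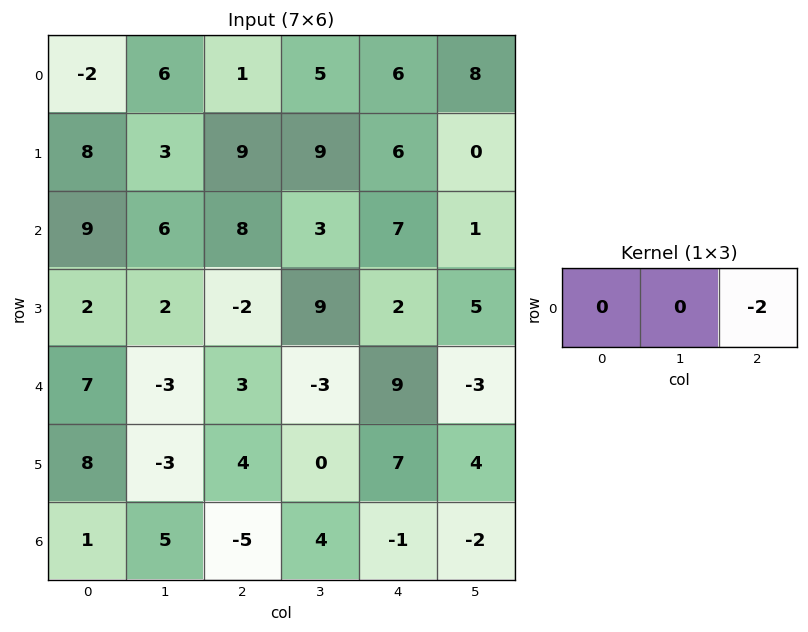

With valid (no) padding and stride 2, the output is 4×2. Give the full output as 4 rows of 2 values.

-2 -12
-16 -14
-6 -18
10 2

Output[0,0]: The receptive field on the input at this output position is [-2 6 1]. Elementwise product with the kernel and sum: 1·-2.
Output[0,1]: The receptive field on the input at this output position is [1 5 6]. Elementwise product with the kernel and sum: 6·-2.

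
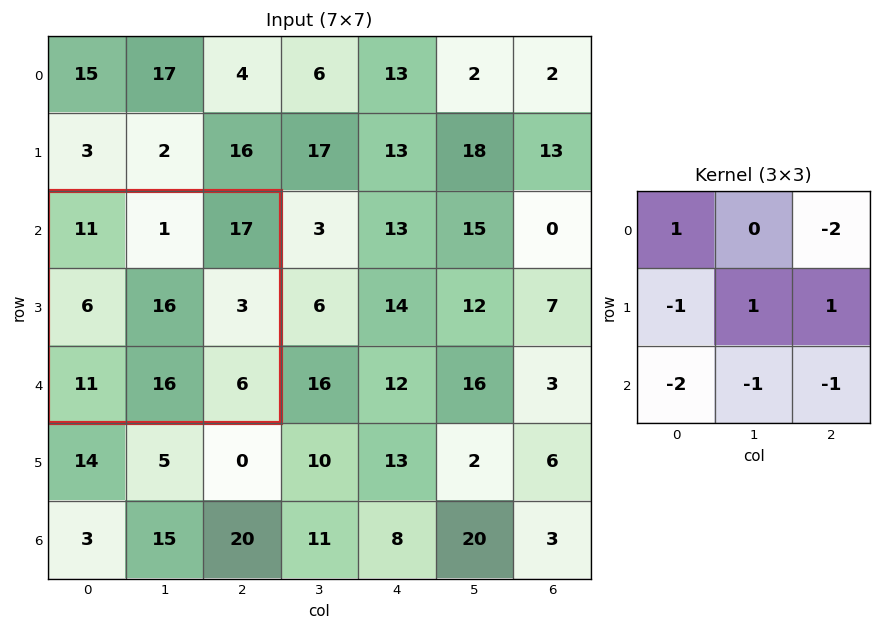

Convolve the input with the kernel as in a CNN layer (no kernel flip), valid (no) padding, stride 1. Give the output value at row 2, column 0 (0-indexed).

The receptive field on the input at this output position is [11 1 17 / 6 16 3 / 11 16 6]. Elementwise product with the kernel and sum: 11·1 + 17·-2 + 6·-1 + 16·1 + 3·1 + 11·-2 + 16·-1 + 6·-1.

-54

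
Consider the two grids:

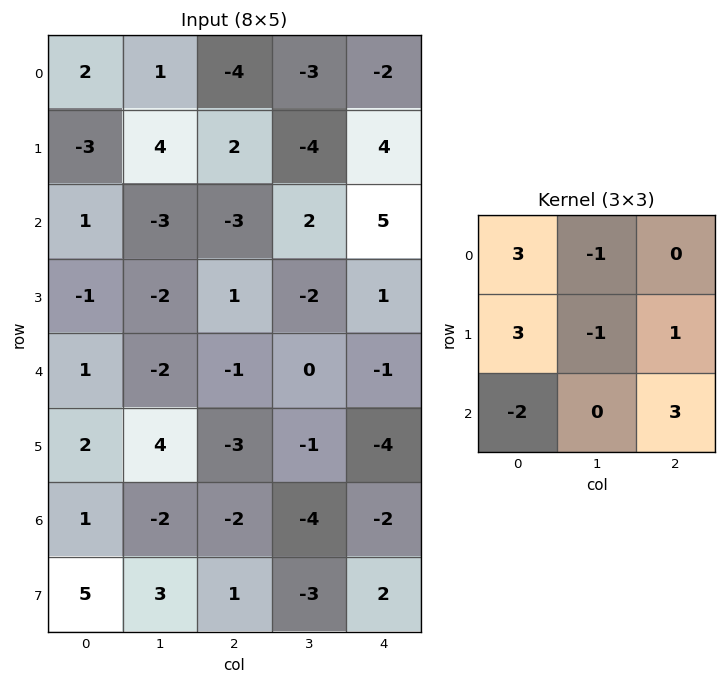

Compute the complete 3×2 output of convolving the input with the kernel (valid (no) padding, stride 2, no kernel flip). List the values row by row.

Output[0,0]: The receptive field on the input at this output position is [2 1 -4 / -3 4 2 / 1 -3 -3]. Elementwise product with the kernel and sum: 2·3 + 1·-1 + -3·3 + 4·-1 + 2·1 + 1·-2 + -3·3.
Output[0,1]: The receptive field on the input at this output position is [-4 -3 -2 / 2 -4 4 / -3 2 5]. Elementwise product with the kernel and sum: -4·3 + -3·-1 + 2·3 + -4·-1 + 4·1 + -3·-2 + 5·3.

-17 26
1 -6
-4 -17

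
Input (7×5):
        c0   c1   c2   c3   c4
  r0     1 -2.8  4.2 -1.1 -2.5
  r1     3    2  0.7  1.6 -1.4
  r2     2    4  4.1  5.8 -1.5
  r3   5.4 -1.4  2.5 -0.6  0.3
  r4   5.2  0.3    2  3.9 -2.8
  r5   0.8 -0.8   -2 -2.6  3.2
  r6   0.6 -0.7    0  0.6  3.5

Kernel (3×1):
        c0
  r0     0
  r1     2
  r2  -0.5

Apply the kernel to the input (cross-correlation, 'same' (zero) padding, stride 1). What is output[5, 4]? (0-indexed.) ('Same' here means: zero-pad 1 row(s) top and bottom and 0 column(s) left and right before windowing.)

The receptive field on the zero-padded input at this output position is [-2.8 / 3.2 / 3.5]. Elementwise product with the kernel and sum: 3.2·2 + 3.5·-0.5.

4.65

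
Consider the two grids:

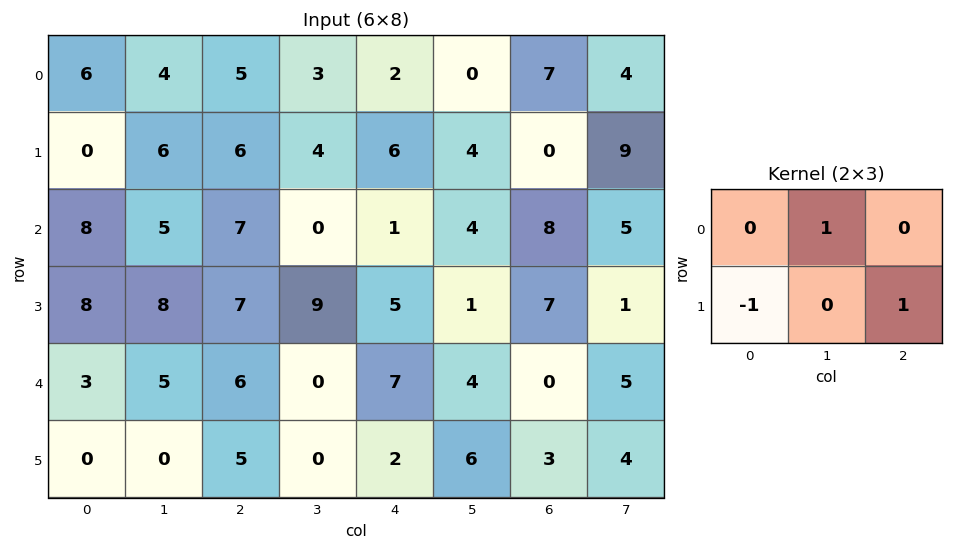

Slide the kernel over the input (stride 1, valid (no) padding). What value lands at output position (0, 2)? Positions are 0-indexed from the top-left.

The receptive field on the input at this output position is [5 3 2 / 6 4 6]. Elementwise product with the kernel and sum: 3·1 + 6·-1 + 6·1.

3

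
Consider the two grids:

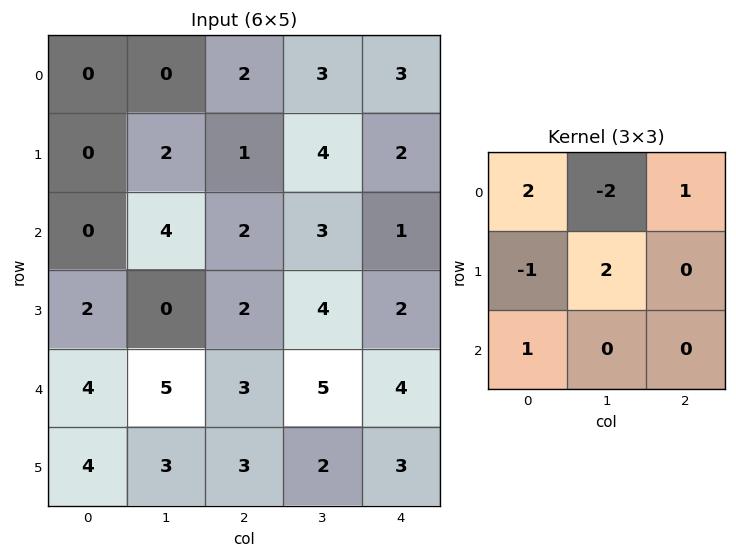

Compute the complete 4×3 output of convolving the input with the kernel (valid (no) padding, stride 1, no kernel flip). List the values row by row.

Output[0,0]: The receptive field on the input at this output position is [0 0 2 / 0 2 1 / 0 4 2]. Elementwise product with the kernel and sum: 0·2 + 0·-2 + 2·1 + 0·-1 + 2·2 + 0·1.
Output[0,1]: The receptive field on the input at this output position is [0 2 3 / 2 1 4 / 4 2 3]. Elementwise product with the kernel and sum: 0·2 + 2·-2 + 3·1 + 2·-1 + 1·2 + 4·1.

6 3 10
7 6 2
-4 16 8
16 4 8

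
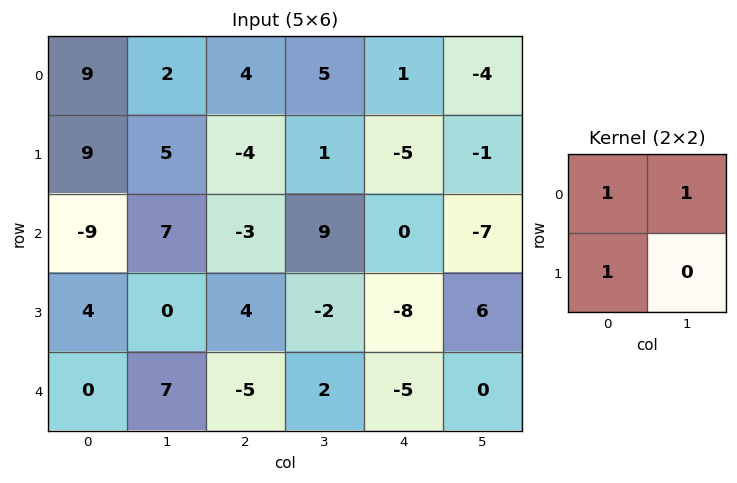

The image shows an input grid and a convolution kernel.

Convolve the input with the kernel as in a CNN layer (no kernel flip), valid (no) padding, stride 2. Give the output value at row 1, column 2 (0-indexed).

The receptive field on the input at this output position is [0 -7 / -8 6]. Elementwise product with the kernel and sum: 0·1 + -7·1 + -8·1.

-15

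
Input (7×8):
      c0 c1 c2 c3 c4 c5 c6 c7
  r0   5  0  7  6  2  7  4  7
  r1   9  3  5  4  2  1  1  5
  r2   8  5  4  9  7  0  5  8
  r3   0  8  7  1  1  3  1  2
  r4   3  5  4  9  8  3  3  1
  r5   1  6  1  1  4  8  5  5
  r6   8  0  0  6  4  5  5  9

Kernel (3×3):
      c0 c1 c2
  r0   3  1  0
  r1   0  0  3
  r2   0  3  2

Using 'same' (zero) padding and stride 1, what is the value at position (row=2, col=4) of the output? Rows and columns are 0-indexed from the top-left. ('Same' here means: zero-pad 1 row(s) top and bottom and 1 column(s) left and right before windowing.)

The receptive field on the zero-padded input at this output position is [4 2 1 / 9 7 0 / 1 1 3]. Elementwise product with the kernel and sum: 4·3 + 2·1 + 0·3 + 1·3 + 3·2.

23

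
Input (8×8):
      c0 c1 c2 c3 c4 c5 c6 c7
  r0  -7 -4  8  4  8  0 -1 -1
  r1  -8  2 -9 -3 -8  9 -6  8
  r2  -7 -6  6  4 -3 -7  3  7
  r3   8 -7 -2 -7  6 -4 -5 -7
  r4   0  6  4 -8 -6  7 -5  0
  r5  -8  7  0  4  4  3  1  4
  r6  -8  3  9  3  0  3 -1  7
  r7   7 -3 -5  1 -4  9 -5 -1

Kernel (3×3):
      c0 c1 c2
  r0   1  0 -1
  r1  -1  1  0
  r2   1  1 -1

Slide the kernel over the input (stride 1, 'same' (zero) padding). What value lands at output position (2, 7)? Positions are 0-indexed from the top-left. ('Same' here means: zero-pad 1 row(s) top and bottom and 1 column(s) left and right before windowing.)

The receptive field on the zero-padded input at this output position is [-6 8 0 / 3 7 0 / -5 -7 0]. Elementwise product with the kernel and sum: -6·1 + 0·-1 + 3·-1 + 7·1 + -5·1 + -7·1 + 0·-1.

-14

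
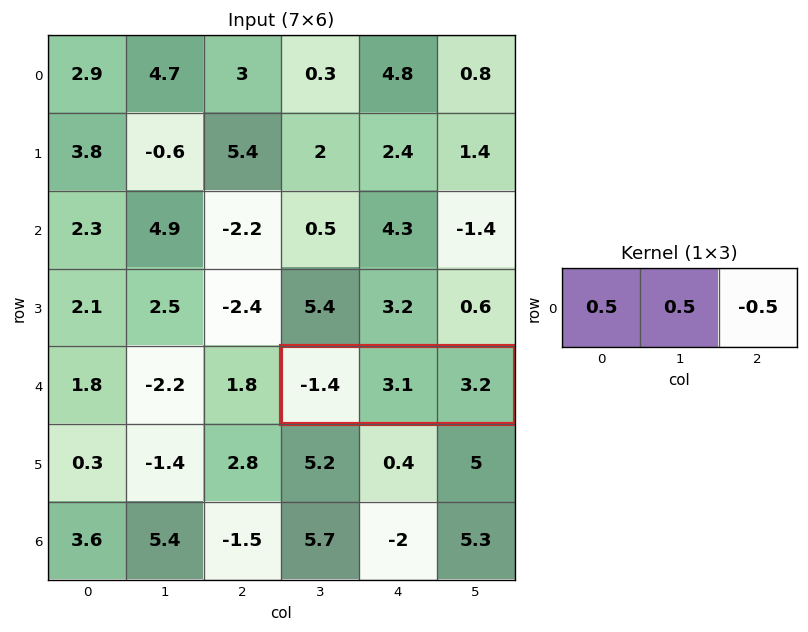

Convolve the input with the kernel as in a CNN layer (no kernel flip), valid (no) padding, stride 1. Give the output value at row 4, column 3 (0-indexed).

-0.75

The receptive field on the input at this output position is [-1.4 3.1 3.2]. Elementwise product with the kernel and sum: -1.4·0.5 + 3.1·0.5 + 3.2·-0.5.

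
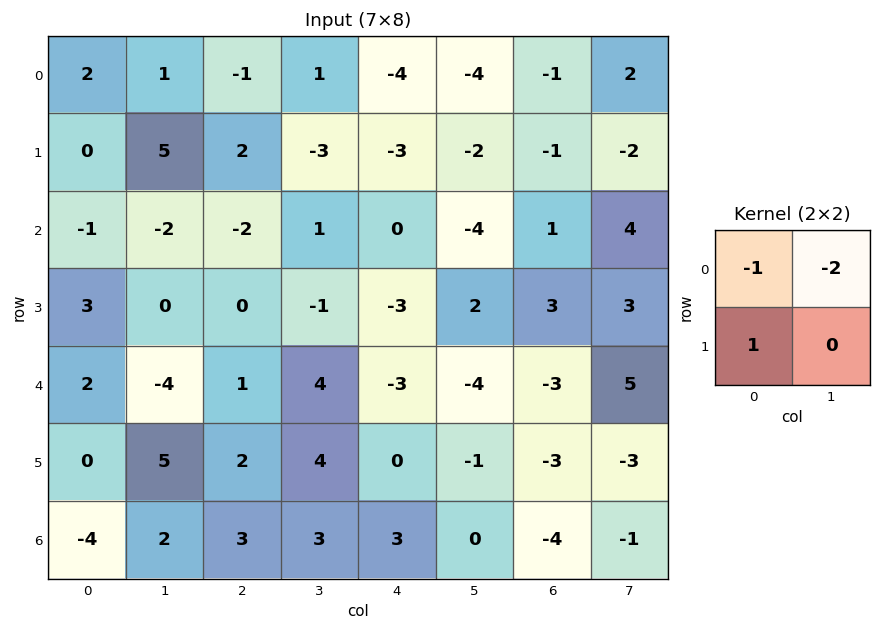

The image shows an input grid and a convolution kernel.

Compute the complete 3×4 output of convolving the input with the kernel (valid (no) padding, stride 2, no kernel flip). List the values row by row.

-4 1 9 -4
8 0 5 -6
6 -7 11 -10

Output[0,0]: The receptive field on the input at this output position is [2 1 / 0 5]. Elementwise product with the kernel and sum: 2·-1 + 1·-2 + 0·1.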